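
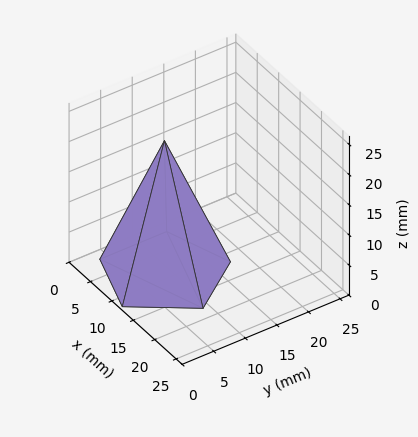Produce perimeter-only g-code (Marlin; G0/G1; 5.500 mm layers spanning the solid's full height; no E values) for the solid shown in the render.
Reading the render: the shape is a regular 5-sided pyramid, base circumscribed radius ≈ 9 mm, apex at z ≈ 22 mm (dimensions read to the nearest mm from the axis ticks). For the g-code, the solid's height is divided into equal slices at the stated Δz and each level perimeter traced with G1 moves after a G0 lift.

; perimeter-only toolpath
G21 ; units = mm
G90 ; absolute positioning
G28 ; home
; layer 1
G0 Z5.500
G0 X15.750 Y9.000
G1 X11.086 Y15.420
G1 X3.539 Y12.967
G1 X3.539 Y5.032
G1 X11.086 Y2.580
G1 X15.750 Y9.000
; layer 2
G0 Z11.000
G0 X13.500 Y9.000
G1 X10.390 Y13.280
G1 X5.359 Y11.645
G1 X5.359 Y6.355
G1 X10.390 Y4.720
G1 X13.500 Y9.000
; layer 3
G0 Z16.500
G0 X11.250 Y9.000
G1 X9.695 Y11.140
G1 X7.180 Y10.322
G1 X7.180 Y7.678
G1 X9.695 Y6.860
G1 X11.250 Y9.000
M2 ; end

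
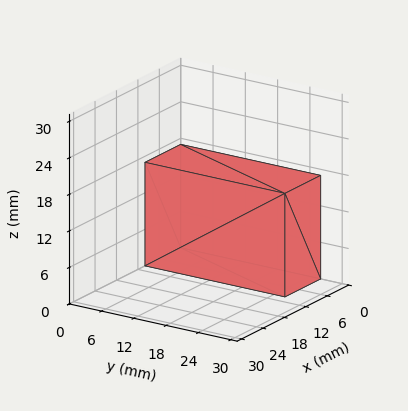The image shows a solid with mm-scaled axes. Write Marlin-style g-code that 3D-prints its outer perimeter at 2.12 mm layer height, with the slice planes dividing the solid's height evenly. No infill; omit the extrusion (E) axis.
Reading the render: the shape is a rectangular box, roughly 10 × 26 mm footprint and 17 mm tall (dimensions read to the nearest mm from the axis ticks). For the g-code, the solid's height is divided into equal slices at the stated Δz and each level perimeter traced with G1 moves after a G0 lift.

; perimeter-only toolpath
G21 ; units = mm
G90 ; absolute positioning
G28 ; home
; layer 1
G0 Z2.12
G0 X0.00 Y0.00
G1 X10.00 Y0.00
G1 X10.00 Y26.00
G1 X0.00 Y26.00
G1 X0.00 Y0.00
; layer 2
G0 Z4.25
G0 X0.00 Y0.00
G1 X10.00 Y0.00
G1 X10.00 Y26.00
G1 X0.00 Y26.00
G1 X0.00 Y0.00
; layer 3
G0 Z6.38
G0 X0.00 Y0.00
G1 X10.00 Y0.00
G1 X10.00 Y26.00
G1 X0.00 Y26.00
G1 X0.00 Y0.00
; layer 4
G0 Z8.50
G0 X0.00 Y0.00
G1 X10.00 Y0.00
G1 X10.00 Y26.00
G1 X0.00 Y26.00
G1 X0.00 Y0.00
; layer 5
G0 Z10.62
G0 X0.00 Y0.00
G1 X10.00 Y0.00
G1 X10.00 Y26.00
G1 X0.00 Y26.00
G1 X0.00 Y0.00
; layer 6
G0 Z12.75
G0 X0.00 Y0.00
G1 X10.00 Y0.00
G1 X10.00 Y26.00
G1 X0.00 Y26.00
G1 X0.00 Y0.00
; layer 7
G0 Z14.88
G0 X0.00 Y0.00
G1 X10.00 Y0.00
G1 X10.00 Y26.00
G1 X0.00 Y26.00
G1 X0.00 Y0.00
; layer 8
G0 Z17.00
G0 X0.00 Y0.00
G1 X10.00 Y0.00
G1 X10.00 Y26.00
G1 X0.00 Y26.00
G1 X0.00 Y0.00
M2 ; end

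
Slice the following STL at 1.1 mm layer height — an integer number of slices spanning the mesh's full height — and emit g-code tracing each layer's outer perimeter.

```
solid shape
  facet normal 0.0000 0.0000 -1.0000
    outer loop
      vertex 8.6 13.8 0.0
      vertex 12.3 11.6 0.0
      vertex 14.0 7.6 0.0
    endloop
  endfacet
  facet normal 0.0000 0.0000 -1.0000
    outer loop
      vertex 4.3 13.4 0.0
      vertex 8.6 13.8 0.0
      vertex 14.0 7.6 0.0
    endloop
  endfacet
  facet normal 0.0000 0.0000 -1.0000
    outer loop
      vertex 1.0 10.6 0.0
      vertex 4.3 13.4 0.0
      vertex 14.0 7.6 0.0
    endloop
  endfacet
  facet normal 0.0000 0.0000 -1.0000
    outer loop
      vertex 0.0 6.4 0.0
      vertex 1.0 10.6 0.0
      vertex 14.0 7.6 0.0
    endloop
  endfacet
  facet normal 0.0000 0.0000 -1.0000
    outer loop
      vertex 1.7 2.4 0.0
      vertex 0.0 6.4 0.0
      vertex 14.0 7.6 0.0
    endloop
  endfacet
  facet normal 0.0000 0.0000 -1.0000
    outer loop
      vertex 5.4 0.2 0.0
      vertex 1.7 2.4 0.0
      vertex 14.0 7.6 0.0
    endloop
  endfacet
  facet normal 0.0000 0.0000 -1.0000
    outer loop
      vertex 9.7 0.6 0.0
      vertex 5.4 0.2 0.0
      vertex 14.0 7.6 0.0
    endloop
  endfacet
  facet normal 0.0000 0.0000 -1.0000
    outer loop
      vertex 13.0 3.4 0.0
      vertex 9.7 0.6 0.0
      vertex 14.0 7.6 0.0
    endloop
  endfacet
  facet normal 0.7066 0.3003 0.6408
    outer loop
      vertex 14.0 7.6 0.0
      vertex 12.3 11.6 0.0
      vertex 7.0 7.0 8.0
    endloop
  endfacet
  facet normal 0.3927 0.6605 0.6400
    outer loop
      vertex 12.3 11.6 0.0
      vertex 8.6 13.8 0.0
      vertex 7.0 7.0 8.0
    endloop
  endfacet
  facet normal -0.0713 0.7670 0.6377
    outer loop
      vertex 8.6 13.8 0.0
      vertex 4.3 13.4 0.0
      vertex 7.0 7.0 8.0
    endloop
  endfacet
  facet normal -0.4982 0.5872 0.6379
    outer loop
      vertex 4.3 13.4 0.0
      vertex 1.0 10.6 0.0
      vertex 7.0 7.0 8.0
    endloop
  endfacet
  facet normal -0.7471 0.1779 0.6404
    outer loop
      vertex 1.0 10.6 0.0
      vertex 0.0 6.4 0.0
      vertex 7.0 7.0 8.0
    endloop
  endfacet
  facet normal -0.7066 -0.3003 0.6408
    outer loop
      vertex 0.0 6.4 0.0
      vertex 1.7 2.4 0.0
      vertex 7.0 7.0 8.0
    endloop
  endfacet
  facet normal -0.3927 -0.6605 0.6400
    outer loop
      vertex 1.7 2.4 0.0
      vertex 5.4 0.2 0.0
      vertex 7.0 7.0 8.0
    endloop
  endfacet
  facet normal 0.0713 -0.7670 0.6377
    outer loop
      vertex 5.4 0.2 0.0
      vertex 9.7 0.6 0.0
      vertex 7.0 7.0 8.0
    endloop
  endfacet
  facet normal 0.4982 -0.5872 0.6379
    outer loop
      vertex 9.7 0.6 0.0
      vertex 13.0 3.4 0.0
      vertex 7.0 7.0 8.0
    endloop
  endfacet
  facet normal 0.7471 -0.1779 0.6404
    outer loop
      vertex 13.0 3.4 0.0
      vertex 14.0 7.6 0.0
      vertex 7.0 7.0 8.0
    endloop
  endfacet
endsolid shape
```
; perimeter-only toolpath
G21 ; units = mm
G90 ; absolute positioning
G28 ; home
; layer 1
G0 Z1.1
G0 X13.0 Y7.5
G1 X11.5 Y10.9
G1 X8.4 Y12.8
G1 X4.7 Y12.5
G1 X1.9 Y10.1
G1 X1.0 Y6.5
G1 X2.5 Y3.1
G1 X5.6 Y1.2
G1 X9.3 Y1.5
G1 X12.1 Y3.9
G1 X13.0 Y7.5
; layer 2
G0 Z2.3
G0 X12.0 Y7.4
G1 X10.8 Y10.3
G1 X8.1 Y11.9
G1 X5.1 Y11.6
G1 X2.7 Y9.6
G1 X2.0 Y6.6
G1 X3.2 Y3.7
G1 X5.9 Y2.1
G1 X8.9 Y2.4
G1 X11.3 Y4.4
G1 X12.0 Y7.4
; layer 3
G0 Z3.4
G0 X11.0 Y7.3
G1 X10.0 Y9.6
G1 X7.9 Y10.9
G1 X5.5 Y10.7
G1 X3.6 Y9.1
G1 X3.0 Y6.7
G1 X4.0 Y4.4
G1 X6.1 Y3.1
G1 X8.5 Y3.3
G1 X10.4 Y4.9
G1 X11.0 Y7.3
; layer 4
G0 Z4.6
G0 X10.0 Y7.3
G1 X9.3 Y9.0
G1 X7.7 Y9.9
G1 X5.8 Y9.7
G1 X4.4 Y8.5
G1 X4.0 Y6.7
G1 X4.7 Y5.0
G1 X6.3 Y4.1
G1 X8.2 Y4.3
G1 X9.6 Y5.5
G1 X10.0 Y7.3
; layer 5
G0 Z5.7
G0 X9.0 Y7.2
G1 X8.5 Y8.3
G1 X7.5 Y8.9
G1 X6.2 Y8.8
G1 X5.3 Y8.0
G1 X5.0 Y6.8
G1 X5.5 Y5.7
G1 X6.5 Y5.1
G1 X7.8 Y5.2
G1 X8.7 Y6.0
G1 X9.0 Y7.2
; layer 6
G0 Z6.9
G0 X8.0 Y7.1
G1 X7.8 Y7.7
G1 X7.2 Y8.0
G1 X6.6 Y7.9
G1 X6.1 Y7.5
G1 X6.0 Y6.9
G1 X6.2 Y6.3
G1 X6.8 Y6.0
G1 X7.4 Y6.1
G1 X7.9 Y6.5
G1 X8.0 Y7.1
M2 ; end

The solid is a regular 10-sided pyramid, base circumscribed radius ≈ 7 mm, apex at z ≈ 8 mm. Slicing at Δz = 1.1 mm — 7 equal slices spanning the solid's height, so layer i sits at z = i·h/7 — gives 6 non-empty perimeters. Each is a 10-segment closed polygon; G0 lifts to the layer z and rapids to the start vertex, then G1 traces the edges. The cross-section shrinks linearly with z (the slice at the apex is degenerate and omitted).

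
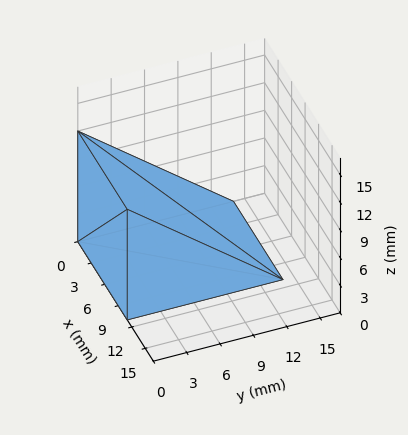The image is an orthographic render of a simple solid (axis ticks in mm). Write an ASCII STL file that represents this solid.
Reading the render: the shape is a wedge (ramp): 11 × 14 mm base, rising to 12 mm along the y=0 edge and sloping linearly to z=0 at y=14 (dimensions read to the nearest mm from the axis ticks). For the STL, each face is triangulated and given an outward normal.

solid part
  facet normal 0.0000 0.0000 -1.0000
    outer loop
      vertex 11.0 14.0 0.0
      vertex 11.0 0.0 0.0
      vertex 0.0 0.0 0.0
    endloop
  endfacet
  facet normal 0.0000 0.0000 -1.0000
    outer loop
      vertex 0.0 14.0 0.0
      vertex 11.0 14.0 0.0
      vertex 0.0 0.0 0.0
    endloop
  endfacet
  facet normal 0.0000 -1.0000 0.0000
    outer loop
      vertex 0.0 0.0 0.0
      vertex 11.0 0.0 0.0
      vertex 11.0 0.0 12.0
    endloop
  endfacet
  facet normal 0.0000 -1.0000 0.0000
    outer loop
      vertex 0.0 0.0 0.0
      vertex 11.0 0.0 12.0
      vertex 0.0 0.0 12.0
    endloop
  endfacet
  facet normal 0.0000 0.6508 0.7593
    outer loop
      vertex 0.0 0.0 12.0
      vertex 11.0 0.0 12.0
      vertex 11.0 14.0 0.0
    endloop
  endfacet
  facet normal 0.0000 0.6508 0.7593
    outer loop
      vertex 0.0 0.0 12.0
      vertex 11.0 14.0 0.0
      vertex 0.0 14.0 0.0
    endloop
  endfacet
  facet normal -1.0000 0.0000 0.0000
    outer loop
      vertex 0.0 0.0 12.0
      vertex 0.0 14.0 0.0
      vertex 0.0 0.0 0.0
    endloop
  endfacet
  facet normal 1.0000 0.0000 0.0000
    outer loop
      vertex 11.0 0.0 0.0
      vertex 11.0 14.0 0.0
      vertex 11.0 0.0 12.0
    endloop
  endfacet
endsolid part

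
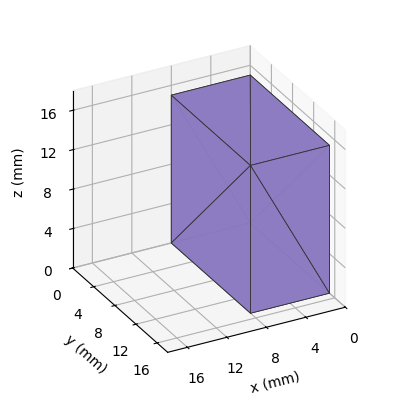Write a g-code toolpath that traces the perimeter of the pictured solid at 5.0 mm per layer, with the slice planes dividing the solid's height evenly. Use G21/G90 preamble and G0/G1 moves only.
Reading the render: the shape is a rectangular box, roughly 8 × 15 mm footprint and 15 mm tall (dimensions read to the nearest mm from the axis ticks). For the g-code, the solid's height is divided into equal slices at the stated Δz and each level perimeter traced with G1 moves after a G0 lift.

; perimeter-only toolpath
G21 ; units = mm
G90 ; absolute positioning
G28 ; home
; layer 1
G0 Z5.0
G0 X0.0 Y0.0
G1 X8.0 Y0.0
G1 X8.0 Y15.0
G1 X0.0 Y15.0
G1 X0.0 Y0.0
; layer 2
G0 Z10.0
G0 X0.0 Y0.0
G1 X8.0 Y0.0
G1 X8.0 Y15.0
G1 X0.0 Y15.0
G1 X0.0 Y0.0
; layer 3
G0 Z15.0
G0 X0.0 Y0.0
G1 X8.0 Y0.0
G1 X8.0 Y15.0
G1 X0.0 Y15.0
G1 X0.0 Y0.0
M2 ; end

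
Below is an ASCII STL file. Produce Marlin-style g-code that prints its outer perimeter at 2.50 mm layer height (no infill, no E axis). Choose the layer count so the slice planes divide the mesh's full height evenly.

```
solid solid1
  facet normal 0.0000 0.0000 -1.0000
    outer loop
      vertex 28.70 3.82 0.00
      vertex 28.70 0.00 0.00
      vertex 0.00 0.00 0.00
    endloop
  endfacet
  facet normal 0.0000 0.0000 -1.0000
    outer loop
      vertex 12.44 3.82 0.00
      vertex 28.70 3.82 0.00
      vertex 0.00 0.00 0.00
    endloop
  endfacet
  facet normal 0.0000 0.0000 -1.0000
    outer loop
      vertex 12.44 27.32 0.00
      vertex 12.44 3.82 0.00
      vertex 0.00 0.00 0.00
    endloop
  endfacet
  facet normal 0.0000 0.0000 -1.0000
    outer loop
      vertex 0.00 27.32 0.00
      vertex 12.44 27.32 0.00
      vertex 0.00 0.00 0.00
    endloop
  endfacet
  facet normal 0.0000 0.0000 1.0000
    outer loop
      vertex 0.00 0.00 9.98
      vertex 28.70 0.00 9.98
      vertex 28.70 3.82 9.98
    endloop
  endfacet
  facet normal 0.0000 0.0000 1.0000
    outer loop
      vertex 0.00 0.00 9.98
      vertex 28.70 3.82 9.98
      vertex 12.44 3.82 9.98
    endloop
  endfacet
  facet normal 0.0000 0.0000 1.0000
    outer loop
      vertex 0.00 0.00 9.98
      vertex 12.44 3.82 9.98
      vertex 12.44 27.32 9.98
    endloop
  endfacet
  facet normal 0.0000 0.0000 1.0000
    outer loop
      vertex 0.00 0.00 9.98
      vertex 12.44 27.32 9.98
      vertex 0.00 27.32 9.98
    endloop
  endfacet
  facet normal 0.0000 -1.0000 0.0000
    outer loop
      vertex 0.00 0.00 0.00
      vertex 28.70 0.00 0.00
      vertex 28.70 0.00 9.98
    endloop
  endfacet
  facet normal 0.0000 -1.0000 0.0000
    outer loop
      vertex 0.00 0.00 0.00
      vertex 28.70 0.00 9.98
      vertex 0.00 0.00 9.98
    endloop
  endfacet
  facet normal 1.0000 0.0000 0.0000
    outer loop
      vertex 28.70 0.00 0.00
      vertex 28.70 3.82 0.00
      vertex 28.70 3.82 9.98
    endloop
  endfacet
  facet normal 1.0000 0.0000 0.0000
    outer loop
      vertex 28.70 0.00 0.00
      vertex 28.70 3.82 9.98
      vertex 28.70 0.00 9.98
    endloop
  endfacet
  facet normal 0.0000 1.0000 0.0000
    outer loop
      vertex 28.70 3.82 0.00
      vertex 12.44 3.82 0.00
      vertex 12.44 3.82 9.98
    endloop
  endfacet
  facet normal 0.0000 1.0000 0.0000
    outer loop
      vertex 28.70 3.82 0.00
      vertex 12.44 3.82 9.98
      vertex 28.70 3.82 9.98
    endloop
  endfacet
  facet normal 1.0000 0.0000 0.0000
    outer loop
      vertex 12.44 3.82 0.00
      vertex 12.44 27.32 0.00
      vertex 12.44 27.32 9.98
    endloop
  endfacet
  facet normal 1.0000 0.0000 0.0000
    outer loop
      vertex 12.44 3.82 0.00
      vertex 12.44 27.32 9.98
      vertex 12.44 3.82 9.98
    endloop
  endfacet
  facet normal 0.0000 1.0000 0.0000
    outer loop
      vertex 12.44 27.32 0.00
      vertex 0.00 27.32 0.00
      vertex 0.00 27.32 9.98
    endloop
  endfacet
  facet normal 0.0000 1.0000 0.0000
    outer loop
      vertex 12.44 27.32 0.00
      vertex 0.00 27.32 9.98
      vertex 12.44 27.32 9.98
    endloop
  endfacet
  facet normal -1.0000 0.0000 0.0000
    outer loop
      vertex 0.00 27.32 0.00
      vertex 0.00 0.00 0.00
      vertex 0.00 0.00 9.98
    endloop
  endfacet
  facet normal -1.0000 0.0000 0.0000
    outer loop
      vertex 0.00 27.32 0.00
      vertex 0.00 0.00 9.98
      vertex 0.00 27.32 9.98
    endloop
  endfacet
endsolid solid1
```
; perimeter-only toolpath
G21 ; units = mm
G90 ; absolute positioning
G28 ; home
; layer 1
G0 Z2.50
G0 X0.00 Y0.00
G1 X28.70 Y0.00
G1 X28.70 Y3.82
G1 X12.44 Y3.82
G1 X12.44 Y27.32
G1 X0.00 Y27.32
G1 X0.00 Y0.00
; layer 2
G0 Z4.99
G0 X0.00 Y0.00
G1 X28.70 Y0.00
G1 X28.70 Y3.82
G1 X12.44 Y3.82
G1 X12.44 Y27.32
G1 X0.00 Y27.32
G1 X0.00 Y0.00
; layer 3
G0 Z7.49
G0 X0.00 Y0.00
G1 X28.70 Y0.00
G1 X28.70 Y3.82
G1 X12.44 Y3.82
G1 X12.44 Y27.32
G1 X0.00 Y27.32
G1 X0.00 Y0.00
; layer 4
G0 Z9.98
G0 X0.00 Y0.00
G1 X28.70 Y0.00
G1 X28.70 Y3.82
G1 X12.44 Y3.82
G1 X12.44 Y27.32
G1 X0.00 Y27.32
G1 X0.00 Y0.00
M2 ; end

The solid is an L-shaped prism: outer 28.7 × 27.3 mm, arm thicknesses ≈ 3.82 mm (horizontal) and 12.4 mm (vertical), extruded 9.98 mm in z. Slicing at Δz = 2.50 mm — 4 equal slices spanning the solid's height, so layer i sits at z = i·h/4 — gives 4 non-empty perimeters. Each is a 6-segment closed polygon; G0 lifts to the layer z and rapids to the start vertex, then G1 traces the edges.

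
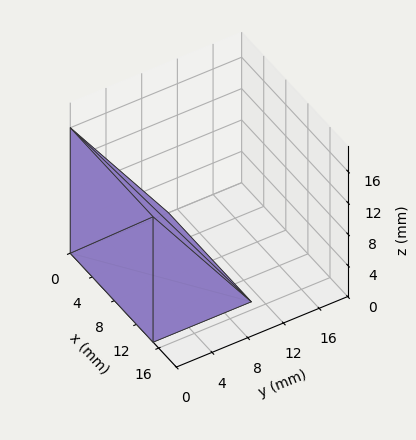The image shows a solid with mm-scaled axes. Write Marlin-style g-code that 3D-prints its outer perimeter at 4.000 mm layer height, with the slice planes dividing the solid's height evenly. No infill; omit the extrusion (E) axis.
Reading the render: the shape is a wedge (ramp): 15 × 11 mm base, rising to 16 mm along the y=0 edge and sloping linearly to z=0 at y=11 (dimensions read to the nearest mm from the axis ticks). For the g-code, the solid's height is divided into equal slices at the stated Δz and each level perimeter traced with G1 moves after a G0 lift.

; perimeter-only toolpath
G21 ; units = mm
G90 ; absolute positioning
G28 ; home
; layer 1
G0 Z4.000
G0 X0.000 Y0.000
G1 X15.000 Y0.000
G1 X15.000 Y8.250
G1 X0.000 Y8.250
G1 X0.000 Y0.000
; layer 2
G0 Z8.000
G0 X0.000 Y0.000
G1 X15.000 Y0.000
G1 X15.000 Y5.500
G1 X0.000 Y5.500
G1 X0.000 Y0.000
; layer 3
G0 Z12.000
G0 X0.000 Y0.000
G1 X15.000 Y0.000
G1 X15.000 Y2.750
G1 X0.000 Y2.750
G1 X0.000 Y0.000
M2 ; end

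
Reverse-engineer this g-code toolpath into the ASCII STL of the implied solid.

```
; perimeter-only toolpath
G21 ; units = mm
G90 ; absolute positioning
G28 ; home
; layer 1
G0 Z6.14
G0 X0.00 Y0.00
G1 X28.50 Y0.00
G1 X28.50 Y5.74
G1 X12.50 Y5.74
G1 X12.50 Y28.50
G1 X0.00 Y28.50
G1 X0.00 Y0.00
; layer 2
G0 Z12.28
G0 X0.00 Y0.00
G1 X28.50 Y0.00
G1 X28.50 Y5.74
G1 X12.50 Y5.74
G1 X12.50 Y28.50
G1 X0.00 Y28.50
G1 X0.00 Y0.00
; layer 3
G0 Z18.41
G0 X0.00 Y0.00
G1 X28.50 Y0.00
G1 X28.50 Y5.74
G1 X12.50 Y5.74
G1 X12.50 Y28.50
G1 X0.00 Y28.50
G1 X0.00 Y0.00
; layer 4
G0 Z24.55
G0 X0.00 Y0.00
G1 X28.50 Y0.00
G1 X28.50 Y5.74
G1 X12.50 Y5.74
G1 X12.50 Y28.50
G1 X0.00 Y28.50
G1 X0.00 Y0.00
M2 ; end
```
solid part
  facet normal 0.0000 0.0000 -1.0000
    outer loop
      vertex 28.50 5.74 0.00
      vertex 28.50 0.00 0.00
      vertex 0.00 0.00 0.00
    endloop
  endfacet
  facet normal 0.0000 0.0000 -1.0000
    outer loop
      vertex 12.50 5.74 0.00
      vertex 28.50 5.74 0.00
      vertex 0.00 0.00 0.00
    endloop
  endfacet
  facet normal 0.0000 0.0000 -1.0000
    outer loop
      vertex 12.50 28.50 0.00
      vertex 12.50 5.74 0.00
      vertex 0.00 0.00 0.00
    endloop
  endfacet
  facet normal 0.0000 0.0000 -1.0000
    outer loop
      vertex 0.00 28.50 0.00
      vertex 12.50 28.50 0.00
      vertex 0.00 0.00 0.00
    endloop
  endfacet
  facet normal 0.0000 0.0000 1.0000
    outer loop
      vertex 0.00 0.00 24.55
      vertex 28.50 0.00 24.55
      vertex 28.50 5.74 24.55
    endloop
  endfacet
  facet normal 0.0000 0.0000 1.0000
    outer loop
      vertex 0.00 0.00 24.55
      vertex 28.50 5.74 24.55
      vertex 12.50 5.74 24.55
    endloop
  endfacet
  facet normal 0.0000 0.0000 1.0000
    outer loop
      vertex 0.00 0.00 24.55
      vertex 12.50 5.74 24.55
      vertex 12.50 28.50 24.55
    endloop
  endfacet
  facet normal 0.0000 0.0000 1.0000
    outer loop
      vertex 0.00 0.00 24.55
      vertex 12.50 28.50 24.55
      vertex 0.00 28.50 24.55
    endloop
  endfacet
  facet normal 0.0000 -1.0000 0.0000
    outer loop
      vertex 0.00 0.00 0.00
      vertex 28.50 0.00 0.00
      vertex 28.50 0.00 24.55
    endloop
  endfacet
  facet normal 0.0000 -1.0000 0.0000
    outer loop
      vertex 0.00 0.00 0.00
      vertex 28.50 0.00 24.55
      vertex 0.00 0.00 24.55
    endloop
  endfacet
  facet normal 1.0000 0.0000 0.0000
    outer loop
      vertex 28.50 0.00 0.00
      vertex 28.50 5.74 0.00
      vertex 28.50 5.74 24.55
    endloop
  endfacet
  facet normal 1.0000 0.0000 0.0000
    outer loop
      vertex 28.50 0.00 0.00
      vertex 28.50 5.74 24.55
      vertex 28.50 0.00 24.55
    endloop
  endfacet
  facet normal 0.0000 1.0000 0.0000
    outer loop
      vertex 28.50 5.74 0.00
      vertex 12.50 5.74 0.00
      vertex 12.50 5.74 24.55
    endloop
  endfacet
  facet normal 0.0000 1.0000 0.0000
    outer loop
      vertex 28.50 5.74 0.00
      vertex 12.50 5.74 24.55
      vertex 28.50 5.74 24.55
    endloop
  endfacet
  facet normal 1.0000 0.0000 0.0000
    outer loop
      vertex 12.50 5.74 0.00
      vertex 12.50 28.50 0.00
      vertex 12.50 28.50 24.55
    endloop
  endfacet
  facet normal 1.0000 0.0000 0.0000
    outer loop
      vertex 12.50 5.74 0.00
      vertex 12.50 28.50 24.55
      vertex 12.50 5.74 24.55
    endloop
  endfacet
  facet normal 0.0000 1.0000 0.0000
    outer loop
      vertex 12.50 28.50 0.00
      vertex 0.00 28.50 0.00
      vertex 0.00 28.50 24.55
    endloop
  endfacet
  facet normal 0.0000 1.0000 0.0000
    outer loop
      vertex 12.50 28.50 0.00
      vertex 0.00 28.50 24.55
      vertex 12.50 28.50 24.55
    endloop
  endfacet
  facet normal -1.0000 0.0000 0.0000
    outer loop
      vertex 0.00 28.50 0.00
      vertex 0.00 0.00 0.00
      vertex 0.00 0.00 24.55
    endloop
  endfacet
  facet normal -1.0000 0.0000 0.0000
    outer loop
      vertex 0.00 28.50 0.00
      vertex 0.00 0.00 24.55
      vertex 0.00 28.50 24.55
    endloop
  endfacet
endsolid part

The G0 Z moves step by Δz≈6.14 mm. Every layer's G1 loop is the same polygon, so the solid is a straight extrusion of it from z=0 to z≈24.6. Closing with flat bottom and top caps and triangulating gives 20 facets — an L-shaped prism: outer 28.5 × 28.5 mm, arm thicknesses ≈ 5.74 mm (horizontal) and 12.5 mm (vertical), extruded 24.6 mm in z.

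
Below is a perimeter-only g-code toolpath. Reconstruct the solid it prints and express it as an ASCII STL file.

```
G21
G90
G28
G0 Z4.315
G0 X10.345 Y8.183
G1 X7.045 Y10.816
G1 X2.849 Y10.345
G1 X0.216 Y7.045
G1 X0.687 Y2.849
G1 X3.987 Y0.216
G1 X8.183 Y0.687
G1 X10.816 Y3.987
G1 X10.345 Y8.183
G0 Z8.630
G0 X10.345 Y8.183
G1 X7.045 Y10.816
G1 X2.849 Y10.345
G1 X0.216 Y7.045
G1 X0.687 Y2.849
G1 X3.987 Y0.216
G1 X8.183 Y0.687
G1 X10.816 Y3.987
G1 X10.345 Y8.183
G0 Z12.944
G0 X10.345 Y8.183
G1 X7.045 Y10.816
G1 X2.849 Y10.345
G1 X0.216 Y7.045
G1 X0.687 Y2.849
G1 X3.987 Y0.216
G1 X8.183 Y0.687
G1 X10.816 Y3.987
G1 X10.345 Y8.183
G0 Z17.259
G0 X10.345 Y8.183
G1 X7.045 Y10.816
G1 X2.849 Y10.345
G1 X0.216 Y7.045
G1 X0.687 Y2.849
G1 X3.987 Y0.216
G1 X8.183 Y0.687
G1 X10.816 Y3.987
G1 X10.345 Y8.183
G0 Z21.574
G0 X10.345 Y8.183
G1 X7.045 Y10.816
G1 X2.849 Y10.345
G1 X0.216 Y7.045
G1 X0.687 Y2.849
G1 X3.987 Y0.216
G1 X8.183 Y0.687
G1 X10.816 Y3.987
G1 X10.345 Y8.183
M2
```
solid part
  facet normal 0.0000 0.0000 -1.0000
    outer loop
      vertex 2.849 10.345 0.000
      vertex 7.045 10.816 0.000
      vertex 10.345 8.183 0.000
    endloop
  endfacet
  facet normal 0.0000 0.0000 -1.0000
    outer loop
      vertex 0.216 7.045 0.000
      vertex 2.849 10.345 0.000
      vertex 10.345 8.183 0.000
    endloop
  endfacet
  facet normal 0.0000 0.0000 -1.0000
    outer loop
      vertex 0.687 2.849 0.000
      vertex 0.216 7.045 0.000
      vertex 10.345 8.183 0.000
    endloop
  endfacet
  facet normal 0.0000 0.0000 -1.0000
    outer loop
      vertex 3.987 0.216 0.000
      vertex 0.687 2.849 0.000
      vertex 10.345 8.183 0.000
    endloop
  endfacet
  facet normal 0.0000 0.0000 -1.0000
    outer loop
      vertex 8.183 0.687 0.000
      vertex 3.987 0.216 0.000
      vertex 10.345 8.183 0.000
    endloop
  endfacet
  facet normal 0.0000 0.0000 -1.0000
    outer loop
      vertex 10.816 3.987 0.000
      vertex 8.183 0.687 0.000
      vertex 10.345 8.183 0.000
    endloop
  endfacet
  facet normal 0.0000 0.0000 1.0000
    outer loop
      vertex 10.345 8.183 21.574
      vertex 7.045 10.816 21.574
      vertex 2.849 10.345 21.574
    endloop
  endfacet
  facet normal 0.0000 0.0000 1.0000
    outer loop
      vertex 10.345 8.183 21.574
      vertex 2.849 10.345 21.574
      vertex 0.216 7.045 21.574
    endloop
  endfacet
  facet normal 0.0000 0.0000 1.0000
    outer loop
      vertex 10.345 8.183 21.574
      vertex 0.216 7.045 21.574
      vertex 0.687 2.849 21.574
    endloop
  endfacet
  facet normal 0.0000 0.0000 1.0000
    outer loop
      vertex 10.345 8.183 21.574
      vertex 0.687 2.849 21.574
      vertex 3.987 0.216 21.574
    endloop
  endfacet
  facet normal 0.0000 0.0000 1.0000
    outer loop
      vertex 10.345 8.183 21.574
      vertex 3.987 0.216 21.574
      vertex 8.183 0.687 21.574
    endloop
  endfacet
  facet normal 0.0000 0.0000 1.0000
    outer loop
      vertex 10.345 8.183 21.574
      vertex 8.183 0.687 21.574
      vertex 10.816 3.987 21.574
    endloop
  endfacet
  facet normal 0.6237 0.7817 0.0000
    outer loop
      vertex 10.345 8.183 0.000
      vertex 7.045 10.816 0.000
      vertex 7.045 10.816 21.574
    endloop
  endfacet
  facet normal 0.6237 0.7817 0.0000
    outer loop
      vertex 10.345 8.183 0.000
      vertex 7.045 10.816 21.574
      vertex 10.345 8.183 21.574
    endloop
  endfacet
  facet normal -0.1115 0.9938 0.0000
    outer loop
      vertex 7.045 10.816 0.000
      vertex 2.849 10.345 0.000
      vertex 2.849 10.345 21.574
    endloop
  endfacet
  facet normal -0.1115 0.9938 0.0000
    outer loop
      vertex 7.045 10.816 0.000
      vertex 2.849 10.345 21.574
      vertex 7.045 10.816 21.574
    endloop
  endfacet
  facet normal -0.7817 0.6237 0.0000
    outer loop
      vertex 2.849 10.345 0.000
      vertex 0.216 7.045 0.000
      vertex 0.216 7.045 21.574
    endloop
  endfacet
  facet normal -0.7817 0.6237 0.0000
    outer loop
      vertex 2.849 10.345 0.000
      vertex 0.216 7.045 21.574
      vertex 2.849 10.345 21.574
    endloop
  endfacet
  facet normal -0.9938 -0.1115 0.0000
    outer loop
      vertex 0.216 7.045 0.000
      vertex 0.687 2.849 0.000
      vertex 0.687 2.849 21.574
    endloop
  endfacet
  facet normal -0.9938 -0.1115 0.0000
    outer loop
      vertex 0.216 7.045 0.000
      vertex 0.687 2.849 21.574
      vertex 0.216 7.045 21.574
    endloop
  endfacet
  facet normal -0.6237 -0.7817 0.0000
    outer loop
      vertex 0.687 2.849 0.000
      vertex 3.987 0.216 0.000
      vertex 3.987 0.216 21.574
    endloop
  endfacet
  facet normal -0.6237 -0.7817 0.0000
    outer loop
      vertex 0.687 2.849 0.000
      vertex 3.987 0.216 21.574
      vertex 0.687 2.849 21.574
    endloop
  endfacet
  facet normal 0.1115 -0.9938 0.0000
    outer loop
      vertex 3.987 0.216 0.000
      vertex 8.183 0.687 0.000
      vertex 8.183 0.687 21.574
    endloop
  endfacet
  facet normal 0.1115 -0.9938 0.0000
    outer loop
      vertex 3.987 0.216 0.000
      vertex 8.183 0.687 21.574
      vertex 3.987 0.216 21.574
    endloop
  endfacet
  facet normal 0.7817 -0.6237 0.0000
    outer loop
      vertex 8.183 0.687 0.000
      vertex 10.816 3.987 0.000
      vertex 10.816 3.987 21.574
    endloop
  endfacet
  facet normal 0.7817 -0.6237 0.0000
    outer loop
      vertex 8.183 0.687 0.000
      vertex 10.816 3.987 21.574
      vertex 8.183 0.687 21.574
    endloop
  endfacet
  facet normal 0.9938 0.1115 0.0000
    outer loop
      vertex 10.816 3.987 0.000
      vertex 10.345 8.183 0.000
      vertex 10.345 8.183 21.574
    endloop
  endfacet
  facet normal 0.9938 0.1115 0.0000
    outer loop
      vertex 10.816 3.987 0.000
      vertex 10.345 8.183 21.574
      vertex 10.816 3.987 21.574
    endloop
  endfacet
endsolid part

The G0 Z moves step by Δz≈4.315 mm. Every layer's G1 loop is the same polygon, so the solid is a straight extrusion of it from z=0 to z≈21.6. Closing with flat bottom and top caps and triangulating gives 28 facets — a regular 8-sided prism (a cylinder approximated with 8 flat sides), circumscribed radius ≈ 5.52 mm, height ≈ 21.6 mm.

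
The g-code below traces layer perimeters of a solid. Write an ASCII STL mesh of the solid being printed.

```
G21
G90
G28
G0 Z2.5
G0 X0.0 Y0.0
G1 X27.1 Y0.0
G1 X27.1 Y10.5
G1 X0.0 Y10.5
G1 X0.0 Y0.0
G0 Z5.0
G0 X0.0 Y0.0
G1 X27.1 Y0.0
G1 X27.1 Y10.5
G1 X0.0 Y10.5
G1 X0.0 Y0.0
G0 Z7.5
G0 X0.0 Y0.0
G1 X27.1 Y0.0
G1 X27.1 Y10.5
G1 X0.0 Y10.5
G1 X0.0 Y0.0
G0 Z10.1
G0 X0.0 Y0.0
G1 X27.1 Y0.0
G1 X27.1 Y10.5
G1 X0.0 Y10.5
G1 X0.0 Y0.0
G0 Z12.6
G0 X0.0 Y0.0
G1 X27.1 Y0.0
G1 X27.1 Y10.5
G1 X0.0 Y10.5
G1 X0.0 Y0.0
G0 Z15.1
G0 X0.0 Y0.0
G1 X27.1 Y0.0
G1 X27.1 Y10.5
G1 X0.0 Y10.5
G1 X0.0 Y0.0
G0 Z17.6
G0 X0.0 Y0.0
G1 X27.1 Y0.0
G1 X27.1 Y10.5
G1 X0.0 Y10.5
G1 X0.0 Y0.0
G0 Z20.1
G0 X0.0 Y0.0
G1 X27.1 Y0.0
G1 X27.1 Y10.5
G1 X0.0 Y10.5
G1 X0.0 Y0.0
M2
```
solid part
  facet normal 0.0000 0.0000 -1.0000
    outer loop
      vertex 27.1 10.5 0.0
      vertex 27.1 0.0 0.0
      vertex 0.0 0.0 0.0
    endloop
  endfacet
  facet normal 0.0000 0.0000 -1.0000
    outer loop
      vertex 0.0 10.5 0.0
      vertex 27.1 10.5 0.0
      vertex 0.0 0.0 0.0
    endloop
  endfacet
  facet normal 0.0000 0.0000 1.0000
    outer loop
      vertex 0.0 0.0 20.1
      vertex 27.1 0.0 20.1
      vertex 27.1 10.5 20.1
    endloop
  endfacet
  facet normal 0.0000 0.0000 1.0000
    outer loop
      vertex 0.0 0.0 20.1
      vertex 27.1 10.5 20.1
      vertex 0.0 10.5 20.1
    endloop
  endfacet
  facet normal 0.0000 -1.0000 0.0000
    outer loop
      vertex 0.0 0.0 0.0
      vertex 27.1 0.0 0.0
      vertex 27.1 0.0 20.1
    endloop
  endfacet
  facet normal 0.0000 -1.0000 0.0000
    outer loop
      vertex 0.0 0.0 0.0
      vertex 27.1 0.0 20.1
      vertex 0.0 0.0 20.1
    endloop
  endfacet
  facet normal 0.0000 1.0000 0.0000
    outer loop
      vertex 27.1 10.5 20.1
      vertex 27.1 10.5 0.0
      vertex 0.0 10.5 0.0
    endloop
  endfacet
  facet normal 0.0000 1.0000 0.0000
    outer loop
      vertex 0.0 10.5 20.1
      vertex 27.1 10.5 20.1
      vertex 0.0 10.5 0.0
    endloop
  endfacet
  facet normal -1.0000 0.0000 0.0000
    outer loop
      vertex 0.0 10.5 20.1
      vertex 0.0 10.5 0.0
      vertex 0.0 0.0 0.0
    endloop
  endfacet
  facet normal -1.0000 0.0000 0.0000
    outer loop
      vertex 0.0 0.0 20.1
      vertex 0.0 10.5 20.1
      vertex 0.0 0.0 0.0
    endloop
  endfacet
  facet normal 1.0000 0.0000 0.0000
    outer loop
      vertex 27.1 0.0 0.0
      vertex 27.1 10.5 0.0
      vertex 27.1 10.5 20.1
    endloop
  endfacet
  facet normal 1.0000 0.0000 0.0000
    outer loop
      vertex 27.1 0.0 0.0
      vertex 27.1 10.5 20.1
      vertex 27.1 0.0 20.1
    endloop
  endfacet
endsolid part

The G0 Z moves step by Δz≈2.5 mm. Every layer's G1 loop is the same polygon, so the solid is a straight extrusion of it from z=0 to z≈20.1. Closing with flat bottom and top caps and triangulating gives 12 facets — a rectangular box, roughly 27.1 × 10.5 mm footprint and 20.1 mm tall.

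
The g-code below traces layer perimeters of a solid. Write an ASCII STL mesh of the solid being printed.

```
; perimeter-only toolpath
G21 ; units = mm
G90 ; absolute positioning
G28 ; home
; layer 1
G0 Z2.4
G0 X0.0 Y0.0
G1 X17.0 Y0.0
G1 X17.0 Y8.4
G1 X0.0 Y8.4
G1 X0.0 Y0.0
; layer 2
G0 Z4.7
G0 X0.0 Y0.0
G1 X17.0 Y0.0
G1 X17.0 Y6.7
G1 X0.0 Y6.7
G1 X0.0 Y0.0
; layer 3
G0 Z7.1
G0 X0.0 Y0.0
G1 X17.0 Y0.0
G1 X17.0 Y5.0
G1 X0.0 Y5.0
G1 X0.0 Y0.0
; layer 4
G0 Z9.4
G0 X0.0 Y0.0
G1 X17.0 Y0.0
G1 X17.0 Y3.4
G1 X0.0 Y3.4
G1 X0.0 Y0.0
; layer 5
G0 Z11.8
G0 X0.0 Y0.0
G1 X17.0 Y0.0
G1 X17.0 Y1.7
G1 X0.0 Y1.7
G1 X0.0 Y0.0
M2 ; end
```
solid part
  facet normal 0.0000 0.0000 -1.0000
    outer loop
      vertex 17.0 10.1 0.0
      vertex 17.0 0.0 0.0
      vertex 0.0 0.0 0.0
    endloop
  endfacet
  facet normal 0.0000 0.0000 -1.0000
    outer loop
      vertex 0.0 10.1 0.0
      vertex 17.0 10.1 0.0
      vertex 0.0 0.0 0.0
    endloop
  endfacet
  facet normal 0.0000 -1.0000 0.0000
    outer loop
      vertex 0.0 0.0 0.0
      vertex 17.0 0.0 0.0
      vertex 17.0 0.0 14.1
    endloop
  endfacet
  facet normal 0.0000 -1.0000 0.0000
    outer loop
      vertex 0.0 0.0 0.0
      vertex 17.0 0.0 14.1
      vertex 0.0 0.0 14.1
    endloop
  endfacet
  facet normal 0.0000 0.8130 0.5823
    outer loop
      vertex 0.0 0.0 14.1
      vertex 17.0 0.0 14.1
      vertex 17.0 10.1 0.0
    endloop
  endfacet
  facet normal 0.0000 0.8130 0.5823
    outer loop
      vertex 0.0 0.0 14.1
      vertex 17.0 10.1 0.0
      vertex 0.0 10.1 0.0
    endloop
  endfacet
  facet normal -1.0000 0.0000 0.0000
    outer loop
      vertex 0.0 0.0 14.1
      vertex 0.0 10.1 0.0
      vertex 0.0 0.0 0.0
    endloop
  endfacet
  facet normal 1.0000 0.0000 0.0000
    outer loop
      vertex 17.0 0.0 0.0
      vertex 17.0 10.1 0.0
      vertex 17.0 0.0 14.1
    endloop
  endfacet
endsolid part

The G0 Z moves step by Δz≈2.4 mm. The G1 loops shrink linearly with z, so the solid tapers from its base footprint up to z≈14.1. Closing with a flat bottom cap and the tapered top and triangulating gives 8 facets — a wedge (ramp): 17 × 10.1 mm base, rising to 14.1 mm along the y=0 edge and sloping linearly to z=0 at y=10.1.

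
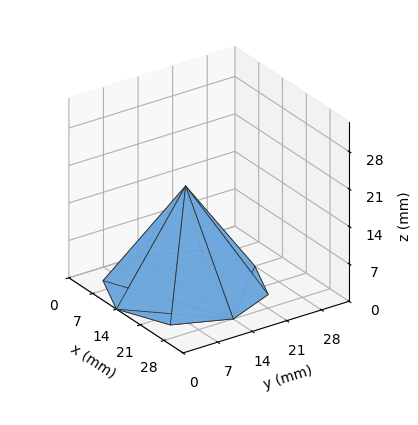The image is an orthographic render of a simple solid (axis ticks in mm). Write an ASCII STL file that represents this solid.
Reading the render: the shape is a regular 8-sided pyramid, base circumscribed radius ≈ 14 mm, apex at z ≈ 19 mm (dimensions read to the nearest mm from the axis ticks). For the STL, each face is triangulated and given an outward normal.

solid part
  facet normal 0.0000 0.0000 -1.0000
    outer loop
      vertex 14.00 28.00 0.00
      vertex 23.90 23.90 0.00
      vertex 28.00 14.00 0.00
    endloop
  endfacet
  facet normal 0.0000 0.0000 -1.0000
    outer loop
      vertex 4.10 23.90 0.00
      vertex 14.00 28.00 0.00
      vertex 28.00 14.00 0.00
    endloop
  endfacet
  facet normal 0.0000 0.0000 -1.0000
    outer loop
      vertex 0.00 14.00 0.00
      vertex 4.10 23.90 0.00
      vertex 28.00 14.00 0.00
    endloop
  endfacet
  facet normal 0.0000 0.0000 -1.0000
    outer loop
      vertex 4.10 4.10 0.00
      vertex 0.00 14.00 0.00
      vertex 28.00 14.00 0.00
    endloop
  endfacet
  facet normal 0.0000 0.0000 -1.0000
    outer loop
      vertex 14.00 0.00 0.00
      vertex 4.10 4.10 0.00
      vertex 28.00 14.00 0.00
    endloop
  endfacet
  facet normal 0.0000 0.0000 -1.0000
    outer loop
      vertex 23.90 4.10 0.00
      vertex 14.00 0.00 0.00
      vertex 28.00 14.00 0.00
    endloop
  endfacet
  facet normal 0.7637 0.3163 0.5627
    outer loop
      vertex 28.00 14.00 0.00
      vertex 23.90 23.90 0.00
      vertex 14.00 14.00 19.00
    endloop
  endfacet
  facet normal 0.3163 0.7637 0.5627
    outer loop
      vertex 23.90 23.90 0.00
      vertex 14.00 28.00 0.00
      vertex 14.00 14.00 19.00
    endloop
  endfacet
  facet normal -0.3163 0.7637 0.5627
    outer loop
      vertex 14.00 28.00 0.00
      vertex 4.10 23.90 0.00
      vertex 14.00 14.00 19.00
    endloop
  endfacet
  facet normal -0.7637 0.3163 0.5627
    outer loop
      vertex 4.10 23.90 0.00
      vertex 0.00 14.00 0.00
      vertex 14.00 14.00 19.00
    endloop
  endfacet
  facet normal -0.7637 -0.3163 0.5627
    outer loop
      vertex 0.00 14.00 0.00
      vertex 4.10 4.10 0.00
      vertex 14.00 14.00 19.00
    endloop
  endfacet
  facet normal -0.3163 -0.7637 0.5627
    outer loop
      vertex 4.10 4.10 0.00
      vertex 14.00 0.00 0.00
      vertex 14.00 14.00 19.00
    endloop
  endfacet
  facet normal 0.3163 -0.7637 0.5627
    outer loop
      vertex 14.00 0.00 0.00
      vertex 23.90 4.10 0.00
      vertex 14.00 14.00 19.00
    endloop
  endfacet
  facet normal 0.7637 -0.3163 0.5627
    outer loop
      vertex 23.90 4.10 0.00
      vertex 28.00 14.00 0.00
      vertex 14.00 14.00 19.00
    endloop
  endfacet
endsolid part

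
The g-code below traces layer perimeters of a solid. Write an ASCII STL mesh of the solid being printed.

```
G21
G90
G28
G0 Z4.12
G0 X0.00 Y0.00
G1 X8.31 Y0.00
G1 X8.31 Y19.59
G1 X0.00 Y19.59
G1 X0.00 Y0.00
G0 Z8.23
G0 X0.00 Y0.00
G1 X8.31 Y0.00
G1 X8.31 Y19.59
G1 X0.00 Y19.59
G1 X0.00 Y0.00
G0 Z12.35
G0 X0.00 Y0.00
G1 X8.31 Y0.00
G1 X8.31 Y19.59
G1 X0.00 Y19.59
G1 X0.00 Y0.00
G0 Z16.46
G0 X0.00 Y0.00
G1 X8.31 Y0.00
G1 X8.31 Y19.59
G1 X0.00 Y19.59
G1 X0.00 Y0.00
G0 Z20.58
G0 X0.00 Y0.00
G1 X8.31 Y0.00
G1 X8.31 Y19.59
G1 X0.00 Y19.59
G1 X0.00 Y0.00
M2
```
solid part
  facet normal 0.0000 0.0000 -1.0000
    outer loop
      vertex 8.31 19.59 0.00
      vertex 8.31 0.00 0.00
      vertex 0.00 0.00 0.00
    endloop
  endfacet
  facet normal 0.0000 0.0000 -1.0000
    outer loop
      vertex 0.00 19.59 0.00
      vertex 8.31 19.59 0.00
      vertex 0.00 0.00 0.00
    endloop
  endfacet
  facet normal 0.0000 0.0000 1.0000
    outer loop
      vertex 0.00 0.00 20.58
      vertex 8.31 0.00 20.58
      vertex 8.31 19.59 20.58
    endloop
  endfacet
  facet normal 0.0000 0.0000 1.0000
    outer loop
      vertex 0.00 0.00 20.58
      vertex 8.31 19.59 20.58
      vertex 0.00 19.59 20.58
    endloop
  endfacet
  facet normal 0.0000 -1.0000 0.0000
    outer loop
      vertex 0.00 0.00 0.00
      vertex 8.31 0.00 0.00
      vertex 8.31 0.00 20.58
    endloop
  endfacet
  facet normal 0.0000 -1.0000 0.0000
    outer loop
      vertex 0.00 0.00 0.00
      vertex 8.31 0.00 20.58
      vertex 0.00 0.00 20.58
    endloop
  endfacet
  facet normal 0.0000 1.0000 0.0000
    outer loop
      vertex 8.31 19.59 20.58
      vertex 8.31 19.59 0.00
      vertex 0.00 19.59 0.00
    endloop
  endfacet
  facet normal 0.0000 1.0000 0.0000
    outer loop
      vertex 0.00 19.59 20.58
      vertex 8.31 19.59 20.58
      vertex 0.00 19.59 0.00
    endloop
  endfacet
  facet normal -1.0000 0.0000 0.0000
    outer loop
      vertex 0.00 19.59 20.58
      vertex 0.00 19.59 0.00
      vertex 0.00 0.00 0.00
    endloop
  endfacet
  facet normal -1.0000 0.0000 0.0000
    outer loop
      vertex 0.00 0.00 20.58
      vertex 0.00 19.59 20.58
      vertex 0.00 0.00 0.00
    endloop
  endfacet
  facet normal 1.0000 0.0000 0.0000
    outer loop
      vertex 8.31 0.00 0.00
      vertex 8.31 19.59 0.00
      vertex 8.31 19.59 20.58
    endloop
  endfacet
  facet normal 1.0000 0.0000 0.0000
    outer loop
      vertex 8.31 0.00 0.00
      vertex 8.31 19.59 20.58
      vertex 8.31 0.00 20.58
    endloop
  endfacet
endsolid part

The G0 Z moves step by Δz≈4.12 mm. Every layer's G1 loop is the same polygon, so the solid is a straight extrusion of it from z=0 to z≈20.6. Closing with flat bottom and top caps and triangulating gives 12 facets — a rectangular box, roughly 8.31 × 19.6 mm footprint and 20.6 mm tall.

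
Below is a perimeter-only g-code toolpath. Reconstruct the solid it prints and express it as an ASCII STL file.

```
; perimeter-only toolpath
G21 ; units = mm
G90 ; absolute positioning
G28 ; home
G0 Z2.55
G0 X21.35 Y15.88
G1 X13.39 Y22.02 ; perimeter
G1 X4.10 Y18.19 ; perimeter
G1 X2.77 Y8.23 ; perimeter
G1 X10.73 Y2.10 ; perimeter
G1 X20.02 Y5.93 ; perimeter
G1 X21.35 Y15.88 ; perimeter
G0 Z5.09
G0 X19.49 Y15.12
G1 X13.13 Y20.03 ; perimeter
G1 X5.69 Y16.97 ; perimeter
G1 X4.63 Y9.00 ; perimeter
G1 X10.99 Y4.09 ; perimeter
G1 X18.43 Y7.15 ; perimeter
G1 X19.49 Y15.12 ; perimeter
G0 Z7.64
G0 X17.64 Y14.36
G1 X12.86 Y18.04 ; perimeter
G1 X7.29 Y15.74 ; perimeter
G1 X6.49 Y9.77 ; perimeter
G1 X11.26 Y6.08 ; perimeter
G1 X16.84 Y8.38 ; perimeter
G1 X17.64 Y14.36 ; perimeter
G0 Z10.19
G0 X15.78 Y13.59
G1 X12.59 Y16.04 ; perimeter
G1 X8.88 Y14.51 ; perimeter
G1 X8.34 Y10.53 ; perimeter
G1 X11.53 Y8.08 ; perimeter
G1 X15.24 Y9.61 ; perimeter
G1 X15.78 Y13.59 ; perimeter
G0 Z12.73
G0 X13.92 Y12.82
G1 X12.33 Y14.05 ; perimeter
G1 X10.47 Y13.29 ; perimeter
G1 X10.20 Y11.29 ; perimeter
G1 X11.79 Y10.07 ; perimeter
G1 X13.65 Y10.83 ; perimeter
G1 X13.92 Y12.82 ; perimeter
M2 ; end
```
solid part
  facet normal 0.0000 0.0000 -1.0000
    outer loop
      vertex 2.51 19.42 0.00
      vertex 13.66 24.01 0.00
      vertex 23.21 16.65 0.00
    endloop
  endfacet
  facet normal 0.0000 0.0000 -1.0000
    outer loop
      vertex 0.91 7.47 0.00
      vertex 2.51 19.42 0.00
      vertex 23.21 16.65 0.00
    endloop
  endfacet
  facet normal 0.0000 0.0000 -1.0000
    outer loop
      vertex 10.46 0.11 0.00
      vertex 0.91 7.47 0.00
      vertex 23.21 16.65 0.00
    endloop
  endfacet
  facet normal 0.0000 0.0000 -1.0000
    outer loop
      vertex 21.61 4.70 0.00
      vertex 10.46 0.11 0.00
      vertex 23.21 16.65 0.00
    endloop
  endfacet
  facet normal 0.5040 0.6540 0.5642
    outer loop
      vertex 23.21 16.65 0.00
      vertex 13.66 24.01 0.00
      vertex 12.06 12.06 15.28
    endloop
  endfacet
  facet normal -0.3143 0.7635 0.5642
    outer loop
      vertex 13.66 24.01 0.00
      vertex 2.51 19.42 0.00
      vertex 12.06 12.06 15.28
    endloop
  endfacet
  facet normal -0.8183 0.1096 0.5642
    outer loop
      vertex 2.51 19.42 0.00
      vertex 0.91 7.47 0.00
      vertex 12.06 12.06 15.28
    endloop
  endfacet
  facet normal -0.5040 -0.6540 0.5642
    outer loop
      vertex 0.91 7.47 0.00
      vertex 10.46 0.11 0.00
      vertex 12.06 12.06 15.28
    endloop
  endfacet
  facet normal 0.3143 -0.7635 0.5642
    outer loop
      vertex 10.46 0.11 0.00
      vertex 21.61 4.70 0.00
      vertex 12.06 12.06 15.28
    endloop
  endfacet
  facet normal 0.8183 -0.1096 0.5642
    outer loop
      vertex 21.61 4.70 0.00
      vertex 23.21 16.65 0.00
      vertex 12.06 12.06 15.28
    endloop
  endfacet
endsolid part

The G0 Z moves step by Δz≈2.55 mm. The G1 loops shrink linearly with z, so the solid tapers from its base footprint up to z≈15.3. Closing with a flat bottom cap and the tapered top and triangulating gives 10 facets — a regular 6-sided pyramid, base circumscribed radius ≈ 12.1 mm, apex at z ≈ 15.3 mm.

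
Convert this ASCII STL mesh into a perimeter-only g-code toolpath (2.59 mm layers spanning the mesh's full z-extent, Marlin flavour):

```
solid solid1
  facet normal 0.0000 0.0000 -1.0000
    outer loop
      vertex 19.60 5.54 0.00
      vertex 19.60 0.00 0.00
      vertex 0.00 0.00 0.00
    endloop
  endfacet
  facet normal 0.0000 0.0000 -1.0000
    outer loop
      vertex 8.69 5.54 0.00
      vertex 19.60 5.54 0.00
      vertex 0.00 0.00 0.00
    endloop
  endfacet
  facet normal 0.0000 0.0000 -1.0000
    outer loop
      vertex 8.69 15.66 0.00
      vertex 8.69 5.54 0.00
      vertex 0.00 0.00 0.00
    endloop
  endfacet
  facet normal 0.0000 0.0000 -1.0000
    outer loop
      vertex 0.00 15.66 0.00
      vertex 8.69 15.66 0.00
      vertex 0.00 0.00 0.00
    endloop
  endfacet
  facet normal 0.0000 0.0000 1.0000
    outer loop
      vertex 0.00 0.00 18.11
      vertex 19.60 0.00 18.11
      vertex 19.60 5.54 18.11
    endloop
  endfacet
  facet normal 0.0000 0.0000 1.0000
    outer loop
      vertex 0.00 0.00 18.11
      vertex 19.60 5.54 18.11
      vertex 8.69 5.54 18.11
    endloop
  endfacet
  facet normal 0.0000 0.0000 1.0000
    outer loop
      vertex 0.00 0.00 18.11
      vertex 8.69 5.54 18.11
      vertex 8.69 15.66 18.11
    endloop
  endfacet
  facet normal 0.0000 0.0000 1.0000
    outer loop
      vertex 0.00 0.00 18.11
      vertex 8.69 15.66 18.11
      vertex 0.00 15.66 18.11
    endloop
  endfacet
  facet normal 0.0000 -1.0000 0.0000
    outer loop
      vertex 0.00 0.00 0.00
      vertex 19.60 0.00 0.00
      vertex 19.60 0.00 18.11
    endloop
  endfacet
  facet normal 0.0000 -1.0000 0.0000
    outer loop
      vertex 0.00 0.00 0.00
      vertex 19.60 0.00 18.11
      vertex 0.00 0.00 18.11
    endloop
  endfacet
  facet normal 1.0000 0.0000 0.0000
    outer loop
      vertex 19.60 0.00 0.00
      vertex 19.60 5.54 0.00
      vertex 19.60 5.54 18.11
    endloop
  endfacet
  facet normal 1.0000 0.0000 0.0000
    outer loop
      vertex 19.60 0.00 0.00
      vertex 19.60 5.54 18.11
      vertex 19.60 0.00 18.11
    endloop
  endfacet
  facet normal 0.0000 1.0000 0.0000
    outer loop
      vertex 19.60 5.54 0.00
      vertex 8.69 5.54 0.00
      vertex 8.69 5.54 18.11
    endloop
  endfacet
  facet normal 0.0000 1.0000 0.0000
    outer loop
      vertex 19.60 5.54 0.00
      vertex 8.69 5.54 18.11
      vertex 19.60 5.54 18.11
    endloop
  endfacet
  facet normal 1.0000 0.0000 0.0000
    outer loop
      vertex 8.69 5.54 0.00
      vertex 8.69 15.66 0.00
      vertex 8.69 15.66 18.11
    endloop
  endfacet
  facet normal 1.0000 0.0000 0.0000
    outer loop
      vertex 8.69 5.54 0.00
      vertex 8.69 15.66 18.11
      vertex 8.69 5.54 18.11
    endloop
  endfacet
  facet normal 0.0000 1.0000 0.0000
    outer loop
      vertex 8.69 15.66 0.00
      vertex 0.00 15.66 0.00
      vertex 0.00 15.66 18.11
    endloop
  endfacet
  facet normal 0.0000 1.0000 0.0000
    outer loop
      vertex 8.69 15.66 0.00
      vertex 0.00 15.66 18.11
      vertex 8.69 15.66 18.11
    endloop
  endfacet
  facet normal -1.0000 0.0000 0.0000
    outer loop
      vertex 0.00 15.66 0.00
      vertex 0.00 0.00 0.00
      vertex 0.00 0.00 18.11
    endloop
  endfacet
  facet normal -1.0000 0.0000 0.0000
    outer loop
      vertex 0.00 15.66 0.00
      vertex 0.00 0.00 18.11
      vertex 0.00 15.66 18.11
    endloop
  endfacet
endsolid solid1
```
; perimeter-only toolpath
G21 ; units = mm
G90 ; absolute positioning
G28 ; home
; layer 1
G0 Z2.59
G0 X0.00 Y0.00
G1 X19.60 Y0.00
G1 X19.60 Y5.54
G1 X8.69 Y5.54
G1 X8.69 Y15.66
G1 X0.00 Y15.66
G1 X0.00 Y0.00
; layer 2
G0 Z5.17
G0 X0.00 Y0.00
G1 X19.60 Y0.00
G1 X19.60 Y5.54
G1 X8.69 Y5.54
G1 X8.69 Y15.66
G1 X0.00 Y15.66
G1 X0.00 Y0.00
; layer 3
G0 Z7.76
G0 X0.00 Y0.00
G1 X19.60 Y0.00
G1 X19.60 Y5.54
G1 X8.69 Y5.54
G1 X8.69 Y15.66
G1 X0.00 Y15.66
G1 X0.00 Y0.00
; layer 4
G0 Z10.35
G0 X0.00 Y0.00
G1 X19.60 Y0.00
G1 X19.60 Y5.54
G1 X8.69 Y5.54
G1 X8.69 Y15.66
G1 X0.00 Y15.66
G1 X0.00 Y0.00
; layer 5
G0 Z12.94
G0 X0.00 Y0.00
G1 X19.60 Y0.00
G1 X19.60 Y5.54
G1 X8.69 Y5.54
G1 X8.69 Y15.66
G1 X0.00 Y15.66
G1 X0.00 Y0.00
; layer 6
G0 Z15.52
G0 X0.00 Y0.00
G1 X19.60 Y0.00
G1 X19.60 Y5.54
G1 X8.69 Y5.54
G1 X8.69 Y15.66
G1 X0.00 Y15.66
G1 X0.00 Y0.00
; layer 7
G0 Z18.11
G0 X0.00 Y0.00
G1 X19.60 Y0.00
G1 X19.60 Y5.54
G1 X8.69 Y5.54
G1 X8.69 Y15.66
G1 X0.00 Y15.66
G1 X0.00 Y0.00
M2 ; end

The solid is an L-shaped prism: outer 19.6 × 15.7 mm, arm thicknesses ≈ 5.54 mm (horizontal) and 8.69 mm (vertical), extruded 18.1 mm in z. Slicing at Δz = 2.59 mm — 7 equal slices spanning the solid's height, so layer i sits at z = i·h/7 — gives 7 non-empty perimeters. Each is a 6-segment closed polygon; G0 lifts to the layer z and rapids to the start vertex, then G1 traces the edges.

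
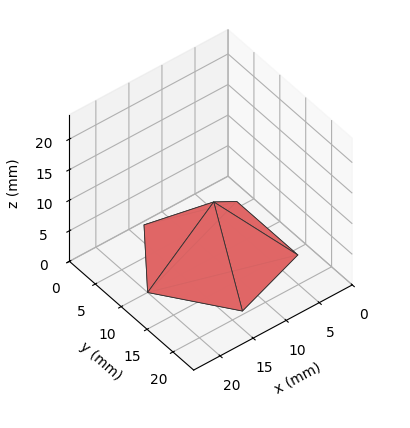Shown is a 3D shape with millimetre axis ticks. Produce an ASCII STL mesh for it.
Reading the render: the shape is a regular 5-sided pyramid, base circumscribed radius ≈ 10 mm, apex at z ≈ 9 mm (dimensions read to the nearest mm from the axis ticks). For the STL, each face is triangulated and given an outward normal.

solid part
  facet normal 0.0000 0.0000 -1.0000
    outer loop
      vertex 1.9 15.9 0.0
      vertex 13.1 19.5 0.0
      vertex 20.0 10.0 0.0
    endloop
  endfacet
  facet normal 0.0000 0.0000 -1.0000
    outer loop
      vertex 1.9 4.1 0.0
      vertex 1.9 15.9 0.0
      vertex 20.0 10.0 0.0
    endloop
  endfacet
  facet normal 0.0000 0.0000 -1.0000
    outer loop
      vertex 13.1 0.5 0.0
      vertex 1.9 4.1 0.0
      vertex 20.0 10.0 0.0
    endloop
  endfacet
  facet normal 0.6017 0.4370 0.6686
    outer loop
      vertex 20.0 10.0 0.0
      vertex 13.1 19.5 0.0
      vertex 10.0 10.0 9.0
    endloop
  endfacet
  facet normal -0.2275 0.7078 0.6688
    outer loop
      vertex 13.1 19.5 0.0
      vertex 1.9 15.9 0.0
      vertex 10.0 10.0 9.0
    endloop
  endfacet
  facet normal -0.7433 0.0000 0.6690
    outer loop
      vertex 1.9 15.9 0.0
      vertex 1.9 4.1 0.0
      vertex 10.0 10.0 9.0
    endloop
  endfacet
  facet normal -0.2275 -0.7078 0.6688
    outer loop
      vertex 1.9 4.1 0.0
      vertex 13.1 0.5 0.0
      vertex 10.0 10.0 9.0
    endloop
  endfacet
  facet normal 0.6017 -0.4370 0.6686
    outer loop
      vertex 13.1 0.5 0.0
      vertex 20.0 10.0 0.0
      vertex 10.0 10.0 9.0
    endloop
  endfacet
endsolid part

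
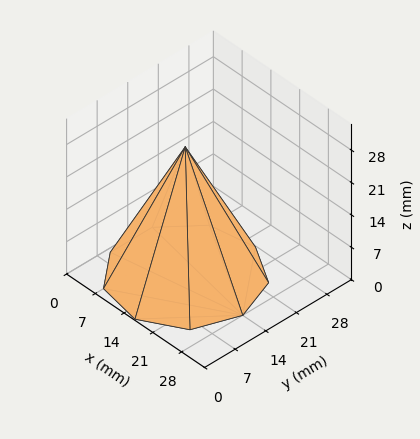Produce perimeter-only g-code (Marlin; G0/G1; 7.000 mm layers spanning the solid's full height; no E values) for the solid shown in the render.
Reading the render: the shape is a regular 9-sided pyramid, base circumscribed radius ≈ 14 mm, apex at z ≈ 28 mm (dimensions read to the nearest mm from the axis ticks). For the g-code, the solid's height is divided into equal slices at the stated Δz and each level perimeter traced with G1 moves after a G0 lift.

; perimeter-only toolpath
G21 ; units = mm
G90 ; absolute positioning
G28 ; home
; layer 1
G0 Z7.000
G0 X24.500 Y14.000
G1 X22.044 Y20.749
G1 X15.823 Y24.340
G1 X8.750 Y23.093
G1 X4.133 Y17.591
G1 X4.133 Y10.409
G1 X8.750 Y4.907
G1 X15.823 Y3.660
G1 X22.044 Y7.251
G1 X24.500 Y14.000
; layer 2
G0 Z14.000
G0 X21.000 Y14.000
G1 X19.363 Y18.499
G1 X15.216 Y20.893
G1 X10.500 Y20.062
G1 X7.422 Y16.394
G1 X7.422 Y11.606
G1 X10.500 Y7.938
G1 X15.216 Y7.106
G1 X19.363 Y9.501
G1 X21.000 Y14.000
; layer 3
G0 Z21.000
G0 X17.500 Y14.000
G1 X16.681 Y16.250
G1 X14.608 Y17.447
G1 X12.250 Y17.031
G1 X10.711 Y15.197
G1 X10.711 Y12.803
G1 X12.250 Y10.969
G1 X14.608 Y10.553
G1 X16.681 Y11.750
G1 X17.500 Y14.000
M2 ; end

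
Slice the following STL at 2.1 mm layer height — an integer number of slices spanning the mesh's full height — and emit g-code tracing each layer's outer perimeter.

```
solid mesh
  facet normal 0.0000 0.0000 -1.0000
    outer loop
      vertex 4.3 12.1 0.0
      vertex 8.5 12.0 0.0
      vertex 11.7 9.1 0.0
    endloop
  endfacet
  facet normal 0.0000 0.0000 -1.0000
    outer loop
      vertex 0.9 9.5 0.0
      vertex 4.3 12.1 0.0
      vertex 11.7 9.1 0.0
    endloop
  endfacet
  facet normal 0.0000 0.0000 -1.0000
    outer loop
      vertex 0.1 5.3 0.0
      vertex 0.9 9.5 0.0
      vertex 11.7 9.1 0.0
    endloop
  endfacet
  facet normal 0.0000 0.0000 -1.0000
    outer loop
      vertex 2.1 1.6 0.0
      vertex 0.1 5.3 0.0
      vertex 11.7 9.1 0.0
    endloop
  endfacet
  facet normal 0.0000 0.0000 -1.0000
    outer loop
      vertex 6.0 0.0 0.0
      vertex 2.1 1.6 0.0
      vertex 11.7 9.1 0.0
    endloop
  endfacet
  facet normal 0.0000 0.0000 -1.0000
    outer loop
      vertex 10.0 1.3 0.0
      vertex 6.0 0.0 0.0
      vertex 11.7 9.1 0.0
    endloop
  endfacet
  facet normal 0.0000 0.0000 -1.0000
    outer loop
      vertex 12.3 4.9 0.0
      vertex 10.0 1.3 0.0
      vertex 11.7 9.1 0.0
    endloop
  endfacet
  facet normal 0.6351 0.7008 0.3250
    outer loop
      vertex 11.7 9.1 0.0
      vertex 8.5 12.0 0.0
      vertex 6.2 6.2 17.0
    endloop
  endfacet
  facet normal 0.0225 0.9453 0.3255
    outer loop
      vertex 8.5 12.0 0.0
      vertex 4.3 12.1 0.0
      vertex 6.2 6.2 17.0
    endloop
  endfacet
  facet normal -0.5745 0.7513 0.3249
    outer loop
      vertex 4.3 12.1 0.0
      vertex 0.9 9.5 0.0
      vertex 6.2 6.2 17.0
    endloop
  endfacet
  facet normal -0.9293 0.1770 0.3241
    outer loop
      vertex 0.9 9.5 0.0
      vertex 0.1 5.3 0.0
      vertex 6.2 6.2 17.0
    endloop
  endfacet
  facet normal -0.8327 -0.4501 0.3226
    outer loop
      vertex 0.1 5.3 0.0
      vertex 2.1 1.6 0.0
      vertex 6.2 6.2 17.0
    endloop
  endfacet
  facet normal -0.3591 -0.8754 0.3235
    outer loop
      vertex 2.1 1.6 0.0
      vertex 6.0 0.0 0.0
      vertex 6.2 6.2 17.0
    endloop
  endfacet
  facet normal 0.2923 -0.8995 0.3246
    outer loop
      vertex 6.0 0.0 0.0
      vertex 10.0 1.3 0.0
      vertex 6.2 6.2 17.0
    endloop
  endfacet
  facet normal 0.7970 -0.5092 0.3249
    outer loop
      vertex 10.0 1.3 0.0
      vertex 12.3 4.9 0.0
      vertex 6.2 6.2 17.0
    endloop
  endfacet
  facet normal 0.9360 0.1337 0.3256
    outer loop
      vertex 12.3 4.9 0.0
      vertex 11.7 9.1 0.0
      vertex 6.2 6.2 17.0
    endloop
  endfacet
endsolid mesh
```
; perimeter-only toolpath
G21 ; units = mm
G90 ; absolute positioning
G28 ; home
; layer 1
G0 Z2.1
G0 X11.0 Y8.7
G1 X8.2 Y11.3
G1 X4.5 Y11.4
G1 X1.6 Y9.1
G1 X0.9 Y5.4
G1 X2.6 Y2.2
G1 X6.0 Y0.8
G1 X9.5 Y1.9
G1 X11.5 Y5.1
G1 X11.0 Y8.7
; layer 2
G0 Z4.2
G0 X10.3 Y8.4
G1 X7.9 Y10.6
G1 X4.8 Y10.6
G1 X2.2 Y8.7
G1 X1.6 Y5.5
G1 X3.1 Y2.8
G1 X6.0 Y1.6
G1 X9.1 Y2.5
G1 X10.8 Y5.2
G1 X10.3 Y8.4
; layer 3
G0 Z6.4
G0 X9.6 Y8.0
G1 X7.6 Y9.8
G1 X5.0 Y9.9
G1 X2.9 Y8.3
G1 X2.4 Y5.6
G1 X3.6 Y3.3
G1 X6.1 Y2.3
G1 X8.6 Y3.1
G1 X10.0 Y5.4
G1 X9.6 Y8.0
; layer 4
G0 Z8.5
G0 X8.9 Y7.7
G1 X7.3 Y9.1
G1 X5.2 Y9.2
G1 X3.6 Y7.8
G1 X3.1 Y5.8
G1 X4.2 Y3.9
G1 X6.1 Y3.1
G1 X8.1 Y3.8
G1 X9.2 Y5.6
G1 X8.9 Y7.7
; layer 5
G0 Z10.6
G0 X8.3 Y7.3
G1 X7.1 Y8.4
G1 X5.5 Y8.4
G1 X4.2 Y7.4
G1 X3.9 Y5.9
G1 X4.7 Y4.5
G1 X6.1 Y3.9
G1 X7.6 Y4.4
G1 X8.5 Y5.7
G1 X8.3 Y7.3
; layer 6
G0 Z12.8
G0 X7.6 Y6.9
G1 X6.8 Y7.7
G1 X5.7 Y7.7
G1 X4.9 Y7.0
G1 X4.7 Y6.0
G1 X5.2 Y5.1
G1 X6.2 Y4.7
G1 X7.2 Y5.0
G1 X7.7 Y5.9
G1 X7.6 Y6.9
; layer 7
G0 Z14.9
G0 X6.9 Y6.6
G1 X6.5 Y6.9
G1 X6.0 Y6.9
G1 X5.5 Y6.6
G1 X5.4 Y6.1
G1 X5.7 Y5.6
G1 X6.2 Y5.4
G1 X6.7 Y5.6
G1 X7.0 Y6.0
G1 X6.9 Y6.6
M2 ; end

The solid is a regular 9-sided pyramid, base circumscribed radius ≈ 6.2 mm, apex at z ≈ 17 mm. Slicing at Δz = 2.1 mm — 8 equal slices spanning the solid's height, so layer i sits at z = i·h/8 — gives 7 non-empty perimeters. Each is a 9-segment closed polygon; G0 lifts to the layer z and rapids to the start vertex, then G1 traces the edges. The cross-section shrinks linearly with z (the slice at the apex is degenerate and omitted).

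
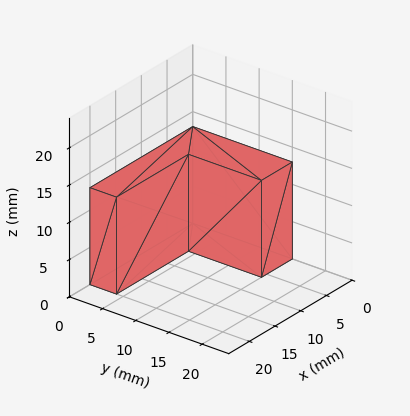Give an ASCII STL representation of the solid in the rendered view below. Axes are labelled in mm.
Reading the render: the shape is an L-shaped prism: outer 20 × 15 mm, arm thicknesses ≈ 4 mm (horizontal) and 6 mm (vertical), extruded 13 mm in z (dimensions read to the nearest mm from the axis ticks). For the STL, each face is triangulated and given an outward normal.

solid part
  facet normal 0.0000 0.0000 -1.0000
    outer loop
      vertex 20.0 4.0 0.0
      vertex 20.0 0.0 0.0
      vertex 0.0 0.0 0.0
    endloop
  endfacet
  facet normal 0.0000 0.0000 -1.0000
    outer loop
      vertex 6.0 4.0 0.0
      vertex 20.0 4.0 0.0
      vertex 0.0 0.0 0.0
    endloop
  endfacet
  facet normal 0.0000 0.0000 -1.0000
    outer loop
      vertex 6.0 15.0 0.0
      vertex 6.0 4.0 0.0
      vertex 0.0 0.0 0.0
    endloop
  endfacet
  facet normal 0.0000 0.0000 -1.0000
    outer loop
      vertex 0.0 15.0 0.0
      vertex 6.0 15.0 0.0
      vertex 0.0 0.0 0.0
    endloop
  endfacet
  facet normal 0.0000 0.0000 1.0000
    outer loop
      vertex 0.0 0.0 13.0
      vertex 20.0 0.0 13.0
      vertex 20.0 4.0 13.0
    endloop
  endfacet
  facet normal 0.0000 0.0000 1.0000
    outer loop
      vertex 0.0 0.0 13.0
      vertex 20.0 4.0 13.0
      vertex 6.0 4.0 13.0
    endloop
  endfacet
  facet normal 0.0000 0.0000 1.0000
    outer loop
      vertex 0.0 0.0 13.0
      vertex 6.0 4.0 13.0
      vertex 6.0 15.0 13.0
    endloop
  endfacet
  facet normal 0.0000 0.0000 1.0000
    outer loop
      vertex 0.0 0.0 13.0
      vertex 6.0 15.0 13.0
      vertex 0.0 15.0 13.0
    endloop
  endfacet
  facet normal 0.0000 -1.0000 0.0000
    outer loop
      vertex 0.0 0.0 0.0
      vertex 20.0 0.0 0.0
      vertex 20.0 0.0 13.0
    endloop
  endfacet
  facet normal 0.0000 -1.0000 0.0000
    outer loop
      vertex 0.0 0.0 0.0
      vertex 20.0 0.0 13.0
      vertex 0.0 0.0 13.0
    endloop
  endfacet
  facet normal 1.0000 0.0000 0.0000
    outer loop
      vertex 20.0 0.0 0.0
      vertex 20.0 4.0 0.0
      vertex 20.0 4.0 13.0
    endloop
  endfacet
  facet normal 1.0000 0.0000 0.0000
    outer loop
      vertex 20.0 0.0 0.0
      vertex 20.0 4.0 13.0
      vertex 20.0 0.0 13.0
    endloop
  endfacet
  facet normal 0.0000 1.0000 0.0000
    outer loop
      vertex 20.0 4.0 0.0
      vertex 6.0 4.0 0.0
      vertex 6.0 4.0 13.0
    endloop
  endfacet
  facet normal 0.0000 1.0000 0.0000
    outer loop
      vertex 20.0 4.0 0.0
      vertex 6.0 4.0 13.0
      vertex 20.0 4.0 13.0
    endloop
  endfacet
  facet normal 1.0000 0.0000 0.0000
    outer loop
      vertex 6.0 4.0 0.0
      vertex 6.0 15.0 0.0
      vertex 6.0 15.0 13.0
    endloop
  endfacet
  facet normal 1.0000 0.0000 0.0000
    outer loop
      vertex 6.0 4.0 0.0
      vertex 6.0 15.0 13.0
      vertex 6.0 4.0 13.0
    endloop
  endfacet
  facet normal 0.0000 1.0000 0.0000
    outer loop
      vertex 6.0 15.0 0.0
      vertex 0.0 15.0 0.0
      vertex 0.0 15.0 13.0
    endloop
  endfacet
  facet normal 0.0000 1.0000 0.0000
    outer loop
      vertex 6.0 15.0 0.0
      vertex 0.0 15.0 13.0
      vertex 6.0 15.0 13.0
    endloop
  endfacet
  facet normal -1.0000 0.0000 0.0000
    outer loop
      vertex 0.0 15.0 0.0
      vertex 0.0 0.0 0.0
      vertex 0.0 0.0 13.0
    endloop
  endfacet
  facet normal -1.0000 0.0000 0.0000
    outer loop
      vertex 0.0 15.0 0.0
      vertex 0.0 0.0 13.0
      vertex 0.0 15.0 13.0
    endloop
  endfacet
endsolid part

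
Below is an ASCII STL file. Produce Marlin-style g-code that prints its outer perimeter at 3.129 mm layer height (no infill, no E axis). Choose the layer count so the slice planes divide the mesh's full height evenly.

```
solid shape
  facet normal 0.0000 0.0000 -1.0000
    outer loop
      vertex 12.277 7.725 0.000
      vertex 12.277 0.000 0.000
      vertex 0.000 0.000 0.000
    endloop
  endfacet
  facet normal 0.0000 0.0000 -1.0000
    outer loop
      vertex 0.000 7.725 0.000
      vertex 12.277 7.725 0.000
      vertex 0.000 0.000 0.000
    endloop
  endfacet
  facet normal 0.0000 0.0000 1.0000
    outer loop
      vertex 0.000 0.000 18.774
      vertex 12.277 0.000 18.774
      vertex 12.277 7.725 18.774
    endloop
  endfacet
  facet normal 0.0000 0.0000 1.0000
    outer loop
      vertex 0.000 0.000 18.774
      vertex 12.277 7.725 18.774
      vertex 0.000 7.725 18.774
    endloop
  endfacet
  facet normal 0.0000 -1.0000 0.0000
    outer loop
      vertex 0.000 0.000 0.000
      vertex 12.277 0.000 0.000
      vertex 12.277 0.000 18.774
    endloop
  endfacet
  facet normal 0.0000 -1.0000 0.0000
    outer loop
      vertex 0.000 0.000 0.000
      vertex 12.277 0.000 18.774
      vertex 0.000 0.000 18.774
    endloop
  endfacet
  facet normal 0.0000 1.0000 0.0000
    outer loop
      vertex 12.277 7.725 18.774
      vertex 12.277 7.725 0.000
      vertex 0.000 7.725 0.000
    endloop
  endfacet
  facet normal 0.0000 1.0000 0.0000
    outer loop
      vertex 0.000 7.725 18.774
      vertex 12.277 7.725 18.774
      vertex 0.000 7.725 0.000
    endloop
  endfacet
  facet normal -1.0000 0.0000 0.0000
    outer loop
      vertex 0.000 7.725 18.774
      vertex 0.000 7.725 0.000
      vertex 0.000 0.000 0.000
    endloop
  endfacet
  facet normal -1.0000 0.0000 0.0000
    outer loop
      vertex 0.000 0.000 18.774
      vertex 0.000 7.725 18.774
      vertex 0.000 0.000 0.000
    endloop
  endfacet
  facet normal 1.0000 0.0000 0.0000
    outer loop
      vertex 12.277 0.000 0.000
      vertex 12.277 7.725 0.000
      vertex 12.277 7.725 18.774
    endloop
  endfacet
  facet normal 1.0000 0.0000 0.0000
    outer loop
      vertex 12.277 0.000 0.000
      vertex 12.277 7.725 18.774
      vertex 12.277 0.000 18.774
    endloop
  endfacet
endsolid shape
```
; perimeter-only toolpath
G21 ; units = mm
G90 ; absolute positioning
G28 ; home
; layer 1
G0 Z3.129
G0 X0.000 Y0.000
G1 X12.277 Y0.000
G1 X12.277 Y7.725
G1 X0.000 Y7.725
G1 X0.000 Y0.000
; layer 2
G0 Z6.258
G0 X0.000 Y0.000
G1 X12.277 Y0.000
G1 X12.277 Y7.725
G1 X0.000 Y7.725
G1 X0.000 Y0.000
; layer 3
G0 Z9.387
G0 X0.000 Y0.000
G1 X12.277 Y0.000
G1 X12.277 Y7.725
G1 X0.000 Y7.725
G1 X0.000 Y0.000
; layer 4
G0 Z12.516
G0 X0.000 Y0.000
G1 X12.277 Y0.000
G1 X12.277 Y7.725
G1 X0.000 Y7.725
G1 X0.000 Y0.000
; layer 5
G0 Z15.645
G0 X0.000 Y0.000
G1 X12.277 Y0.000
G1 X12.277 Y7.725
G1 X0.000 Y7.725
G1 X0.000 Y0.000
; layer 6
G0 Z18.774
G0 X0.000 Y0.000
G1 X12.277 Y0.000
G1 X12.277 Y7.725
G1 X0.000 Y7.725
G1 X0.000 Y0.000
M2 ; end

The solid is a rectangular box, roughly 12.3 × 7.72 mm footprint and 18.8 mm tall. Slicing at Δz = 3.129 mm — 6 equal slices spanning the solid's height, so layer i sits at z = i·h/6 — gives 6 non-empty perimeters. Each is a 4-segment closed polygon; G0 lifts to the layer z and rapids to the start vertex, then G1 traces the edges.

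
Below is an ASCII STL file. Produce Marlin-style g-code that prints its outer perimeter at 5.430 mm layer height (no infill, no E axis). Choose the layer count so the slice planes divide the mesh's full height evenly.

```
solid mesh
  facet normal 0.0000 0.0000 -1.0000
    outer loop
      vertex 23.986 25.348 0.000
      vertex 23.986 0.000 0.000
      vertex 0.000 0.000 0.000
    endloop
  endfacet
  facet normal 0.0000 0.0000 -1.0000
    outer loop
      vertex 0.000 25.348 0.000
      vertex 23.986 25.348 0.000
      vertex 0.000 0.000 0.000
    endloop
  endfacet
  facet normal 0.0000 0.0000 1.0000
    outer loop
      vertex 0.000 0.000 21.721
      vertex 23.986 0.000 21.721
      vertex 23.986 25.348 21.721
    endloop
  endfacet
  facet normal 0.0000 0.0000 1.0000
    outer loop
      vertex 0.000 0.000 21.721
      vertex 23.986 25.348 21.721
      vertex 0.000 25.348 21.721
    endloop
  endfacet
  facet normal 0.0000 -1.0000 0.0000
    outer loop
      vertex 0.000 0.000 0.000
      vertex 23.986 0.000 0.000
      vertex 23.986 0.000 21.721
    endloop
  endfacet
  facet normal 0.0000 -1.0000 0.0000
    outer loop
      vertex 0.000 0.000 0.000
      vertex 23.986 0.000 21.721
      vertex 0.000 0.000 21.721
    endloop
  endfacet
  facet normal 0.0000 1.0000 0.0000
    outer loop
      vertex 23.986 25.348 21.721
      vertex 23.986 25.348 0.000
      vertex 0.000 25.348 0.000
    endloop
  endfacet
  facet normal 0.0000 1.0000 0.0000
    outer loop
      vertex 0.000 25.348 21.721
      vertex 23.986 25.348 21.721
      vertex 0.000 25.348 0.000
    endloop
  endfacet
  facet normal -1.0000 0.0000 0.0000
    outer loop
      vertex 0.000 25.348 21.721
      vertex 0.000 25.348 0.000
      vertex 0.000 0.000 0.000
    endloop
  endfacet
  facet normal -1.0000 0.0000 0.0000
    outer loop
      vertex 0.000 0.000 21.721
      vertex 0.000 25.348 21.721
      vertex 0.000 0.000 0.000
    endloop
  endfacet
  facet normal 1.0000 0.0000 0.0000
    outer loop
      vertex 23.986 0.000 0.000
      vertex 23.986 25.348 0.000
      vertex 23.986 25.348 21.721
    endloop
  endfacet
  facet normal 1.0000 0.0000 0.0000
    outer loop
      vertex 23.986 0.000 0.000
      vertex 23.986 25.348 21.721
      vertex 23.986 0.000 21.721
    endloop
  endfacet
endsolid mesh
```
; perimeter-only toolpath
G21 ; units = mm
G90 ; absolute positioning
G28 ; home
; layer 1
G0 Z5.430
G0 X0.000 Y0.000
G1 X23.986 Y0.000
G1 X23.986 Y25.348
G1 X0.000 Y25.348
G1 X0.000 Y0.000
; layer 2
G0 Z10.861
G0 X0.000 Y0.000
G1 X23.986 Y0.000
G1 X23.986 Y25.348
G1 X0.000 Y25.348
G1 X0.000 Y0.000
; layer 3
G0 Z16.291
G0 X0.000 Y0.000
G1 X23.986 Y0.000
G1 X23.986 Y25.348
G1 X0.000 Y25.348
G1 X0.000 Y0.000
; layer 4
G0 Z21.721
G0 X0.000 Y0.000
G1 X23.986 Y0.000
G1 X23.986 Y25.348
G1 X0.000 Y25.348
G1 X0.000 Y0.000
M2 ; end

The solid is a rectangular box, roughly 24 × 25.3 mm footprint and 21.7 mm tall. Slicing at Δz = 5.430 mm — 4 equal slices spanning the solid's height, so layer i sits at z = i·h/4 — gives 4 non-empty perimeters. Each is a 4-segment closed polygon; G0 lifts to the layer z and rapids to the start vertex, then G1 traces the edges.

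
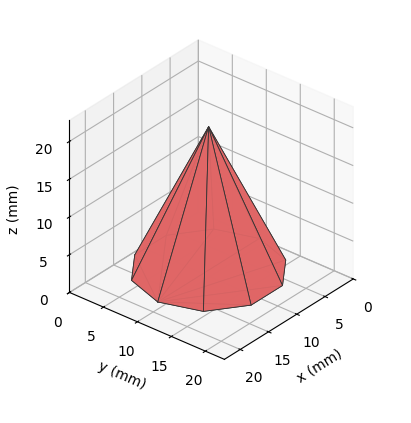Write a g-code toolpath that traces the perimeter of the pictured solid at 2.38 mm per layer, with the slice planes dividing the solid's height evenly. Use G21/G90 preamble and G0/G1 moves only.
Reading the render: the shape is a regular 10-sided pyramid, base circumscribed radius ≈ 9 mm, apex at z ≈ 19 mm (dimensions read to the nearest mm from the axis ticks). For the g-code, the solid's height is divided into equal slices at the stated Δz and each level perimeter traced with G1 moves after a G0 lift.

; perimeter-only toolpath
G21 ; units = mm
G90 ; absolute positioning
G28 ; home
; layer 1
G0 Z2.38
G0 X16.88 Y9.00
G1 X15.37 Y13.63
G1 X11.43 Y16.49
G1 X6.57 Y16.49
G1 X2.63 Y13.63
G1 X1.12 Y9.00
G1 X2.63 Y4.37
G1 X6.57 Y1.51
G1 X11.43 Y1.51
G1 X15.37 Y4.37
G1 X16.88 Y9.00
; layer 2
G0 Z4.75
G0 X15.75 Y9.00
G1 X14.46 Y12.97
G1 X11.08 Y15.42
G1 X6.92 Y15.42
G1 X3.54 Y12.97
G1 X2.25 Y9.00
G1 X3.54 Y5.03
G1 X6.92 Y2.58
G1 X11.08 Y2.58
G1 X14.46 Y5.03
G1 X15.75 Y9.00
; layer 3
G0 Z7.12
G0 X14.62 Y9.00
G1 X13.55 Y12.31
G1 X10.74 Y14.35
G1 X7.26 Y14.35
G1 X4.45 Y12.31
G1 X3.38 Y9.00
G1 X4.45 Y5.69
G1 X7.26 Y3.65
G1 X10.74 Y3.65
G1 X13.55 Y5.69
G1 X14.62 Y9.00
; layer 4
G0 Z9.50
G0 X13.50 Y9.00
G1 X12.64 Y11.64
G1 X10.39 Y13.28
G1 X7.61 Y13.28
G1 X5.36 Y11.64
G1 X4.50 Y9.00
G1 X5.36 Y6.36
G1 X7.61 Y4.72
G1 X10.39 Y4.72
G1 X12.64 Y6.36
G1 X13.50 Y9.00
; layer 5
G0 Z11.88
G0 X12.38 Y9.00
G1 X11.73 Y10.98
G1 X10.04 Y12.21
G1 X7.96 Y12.21
G1 X6.27 Y10.98
G1 X5.62 Y9.00
G1 X6.27 Y7.02
G1 X7.96 Y5.79
G1 X10.04 Y5.79
G1 X11.73 Y7.02
G1 X12.38 Y9.00
; layer 6
G0 Z14.25
G0 X11.25 Y9.00
G1 X10.82 Y10.32
G1 X9.70 Y11.14
G1 X8.30 Y11.14
G1 X7.18 Y10.32
G1 X6.75 Y9.00
G1 X7.18 Y7.68
G1 X8.30 Y6.86
G1 X9.70 Y6.86
G1 X10.82 Y7.68
G1 X11.25 Y9.00
; layer 7
G0 Z16.62
G0 X10.12 Y9.00
G1 X9.91 Y9.66
G1 X9.35 Y10.07
G1 X8.65 Y10.07
G1 X8.09 Y9.66
G1 X7.88 Y9.00
G1 X8.09 Y8.34
G1 X8.65 Y7.93
G1 X9.35 Y7.93
G1 X9.91 Y8.34
G1 X10.12 Y9.00
M2 ; end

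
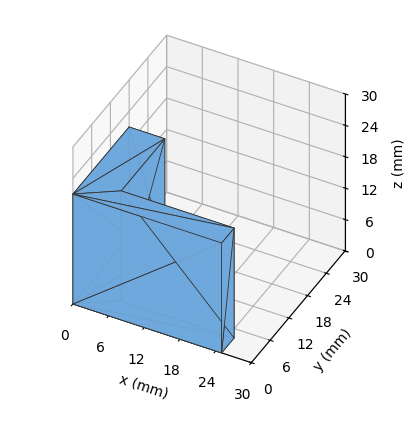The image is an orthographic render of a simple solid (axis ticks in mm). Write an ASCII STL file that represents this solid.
Reading the render: the shape is an L-shaped prism: outer 25 × 18 mm, arm thicknesses ≈ 4 mm (horizontal) and 6 mm (vertical), extruded 21 mm in z (dimensions read to the nearest mm from the axis ticks). For the STL, each face is triangulated and given an outward normal.

solid part
  facet normal 0.0000 0.0000 -1.0000
    outer loop
      vertex 25.0 4.0 0.0
      vertex 25.0 0.0 0.0
      vertex 0.0 0.0 0.0
    endloop
  endfacet
  facet normal 0.0000 0.0000 -1.0000
    outer loop
      vertex 6.0 4.0 0.0
      vertex 25.0 4.0 0.0
      vertex 0.0 0.0 0.0
    endloop
  endfacet
  facet normal 0.0000 0.0000 -1.0000
    outer loop
      vertex 6.0 18.0 0.0
      vertex 6.0 4.0 0.0
      vertex 0.0 0.0 0.0
    endloop
  endfacet
  facet normal 0.0000 0.0000 -1.0000
    outer loop
      vertex 0.0 18.0 0.0
      vertex 6.0 18.0 0.0
      vertex 0.0 0.0 0.0
    endloop
  endfacet
  facet normal 0.0000 0.0000 1.0000
    outer loop
      vertex 0.0 0.0 21.0
      vertex 25.0 0.0 21.0
      vertex 25.0 4.0 21.0
    endloop
  endfacet
  facet normal 0.0000 0.0000 1.0000
    outer loop
      vertex 0.0 0.0 21.0
      vertex 25.0 4.0 21.0
      vertex 6.0 4.0 21.0
    endloop
  endfacet
  facet normal 0.0000 0.0000 1.0000
    outer loop
      vertex 0.0 0.0 21.0
      vertex 6.0 4.0 21.0
      vertex 6.0 18.0 21.0
    endloop
  endfacet
  facet normal 0.0000 0.0000 1.0000
    outer loop
      vertex 0.0 0.0 21.0
      vertex 6.0 18.0 21.0
      vertex 0.0 18.0 21.0
    endloop
  endfacet
  facet normal 0.0000 -1.0000 0.0000
    outer loop
      vertex 0.0 0.0 0.0
      vertex 25.0 0.0 0.0
      vertex 25.0 0.0 21.0
    endloop
  endfacet
  facet normal 0.0000 -1.0000 0.0000
    outer loop
      vertex 0.0 0.0 0.0
      vertex 25.0 0.0 21.0
      vertex 0.0 0.0 21.0
    endloop
  endfacet
  facet normal 1.0000 0.0000 0.0000
    outer loop
      vertex 25.0 0.0 0.0
      vertex 25.0 4.0 0.0
      vertex 25.0 4.0 21.0
    endloop
  endfacet
  facet normal 1.0000 0.0000 0.0000
    outer loop
      vertex 25.0 0.0 0.0
      vertex 25.0 4.0 21.0
      vertex 25.0 0.0 21.0
    endloop
  endfacet
  facet normal 0.0000 1.0000 0.0000
    outer loop
      vertex 25.0 4.0 0.0
      vertex 6.0 4.0 0.0
      vertex 6.0 4.0 21.0
    endloop
  endfacet
  facet normal 0.0000 1.0000 0.0000
    outer loop
      vertex 25.0 4.0 0.0
      vertex 6.0 4.0 21.0
      vertex 25.0 4.0 21.0
    endloop
  endfacet
  facet normal 1.0000 0.0000 0.0000
    outer loop
      vertex 6.0 4.0 0.0
      vertex 6.0 18.0 0.0
      vertex 6.0 18.0 21.0
    endloop
  endfacet
  facet normal 1.0000 0.0000 0.0000
    outer loop
      vertex 6.0 4.0 0.0
      vertex 6.0 18.0 21.0
      vertex 6.0 4.0 21.0
    endloop
  endfacet
  facet normal 0.0000 1.0000 0.0000
    outer loop
      vertex 6.0 18.0 0.0
      vertex 0.0 18.0 0.0
      vertex 0.0 18.0 21.0
    endloop
  endfacet
  facet normal 0.0000 1.0000 0.0000
    outer loop
      vertex 6.0 18.0 0.0
      vertex 0.0 18.0 21.0
      vertex 6.0 18.0 21.0
    endloop
  endfacet
  facet normal -1.0000 0.0000 0.0000
    outer loop
      vertex 0.0 18.0 0.0
      vertex 0.0 0.0 0.0
      vertex 0.0 0.0 21.0
    endloop
  endfacet
  facet normal -1.0000 0.0000 0.0000
    outer loop
      vertex 0.0 18.0 0.0
      vertex 0.0 0.0 21.0
      vertex 0.0 18.0 21.0
    endloop
  endfacet
endsolid part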